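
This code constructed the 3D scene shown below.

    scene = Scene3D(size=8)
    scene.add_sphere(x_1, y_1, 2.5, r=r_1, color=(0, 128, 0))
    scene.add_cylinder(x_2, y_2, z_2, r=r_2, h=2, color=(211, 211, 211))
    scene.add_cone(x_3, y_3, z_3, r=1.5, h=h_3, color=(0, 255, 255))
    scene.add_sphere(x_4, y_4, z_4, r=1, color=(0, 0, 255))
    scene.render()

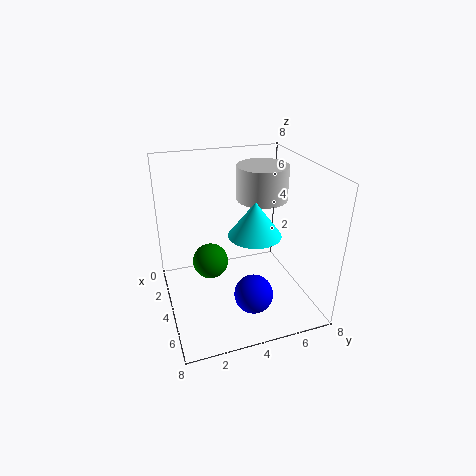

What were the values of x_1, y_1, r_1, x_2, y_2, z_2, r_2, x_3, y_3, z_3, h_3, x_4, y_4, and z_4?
x_1 = 3.5, y_1 = 2.5, r_1 = 1, x_2 = 2.5, y_2 = 6, z_2 = 5.5, r_2 = 1.5, x_3 = 4, y_3 = 5, z_3 = 4, h_3 = 2, x_4 = 6.5, y_4 = 4, z_4 = 2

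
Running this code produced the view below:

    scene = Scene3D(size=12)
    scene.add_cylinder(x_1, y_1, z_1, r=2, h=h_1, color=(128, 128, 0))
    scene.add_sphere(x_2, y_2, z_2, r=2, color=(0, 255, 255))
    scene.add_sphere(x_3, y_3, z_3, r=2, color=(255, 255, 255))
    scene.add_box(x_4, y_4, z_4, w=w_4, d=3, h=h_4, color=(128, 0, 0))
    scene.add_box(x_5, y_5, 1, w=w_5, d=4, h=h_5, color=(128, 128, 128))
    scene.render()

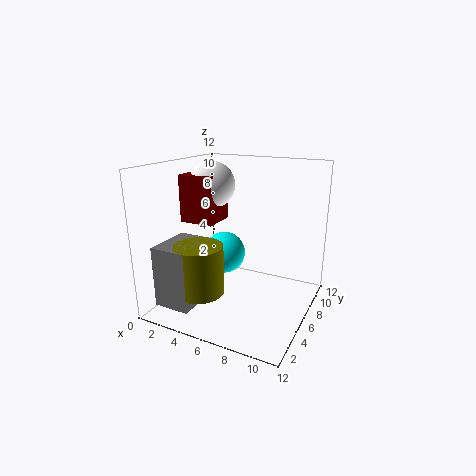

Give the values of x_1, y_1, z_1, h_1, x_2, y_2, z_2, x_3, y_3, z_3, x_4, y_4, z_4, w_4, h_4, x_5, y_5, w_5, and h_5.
x_1 = 4
y_1 = 3
z_1 = 2
h_1 = 4
x_2 = 3
y_2 = 9
z_2 = 3
x_3 = 3
y_3 = 7
z_3 = 10
x_4 = 1
y_4 = 5
z_4 = 7
w_4 = 3
h_4 = 4
x_5 = 1
y_5 = 1
w_5 = 3
h_5 = 5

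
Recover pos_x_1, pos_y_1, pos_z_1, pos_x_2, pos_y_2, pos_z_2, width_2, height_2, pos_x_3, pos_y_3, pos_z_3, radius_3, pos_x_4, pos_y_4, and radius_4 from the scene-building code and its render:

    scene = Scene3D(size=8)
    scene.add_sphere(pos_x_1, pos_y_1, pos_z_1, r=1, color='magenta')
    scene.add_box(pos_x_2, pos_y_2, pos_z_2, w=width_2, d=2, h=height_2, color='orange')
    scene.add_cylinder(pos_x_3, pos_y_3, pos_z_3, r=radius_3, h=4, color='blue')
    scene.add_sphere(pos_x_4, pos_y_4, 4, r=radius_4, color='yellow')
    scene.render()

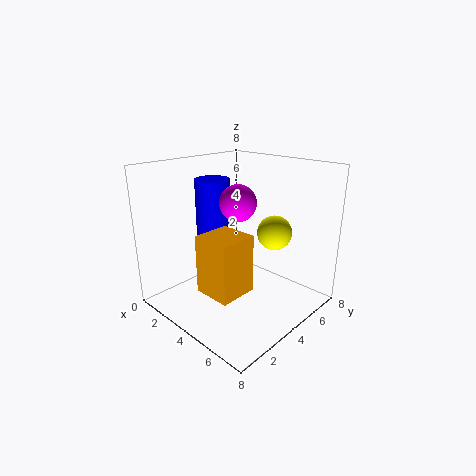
pos_x_1 = 4; pos_y_1 = 4; pos_z_1 = 6; pos_x_2 = 4; pos_y_2 = 1; pos_z_2 = 2; width_2 = 2; height_2 = 3; pos_x_3 = 2; pos_y_3 = 4; pos_z_3 = 3; radius_3 = 1; pos_x_4 = 5; pos_y_4 = 6; radius_4 = 1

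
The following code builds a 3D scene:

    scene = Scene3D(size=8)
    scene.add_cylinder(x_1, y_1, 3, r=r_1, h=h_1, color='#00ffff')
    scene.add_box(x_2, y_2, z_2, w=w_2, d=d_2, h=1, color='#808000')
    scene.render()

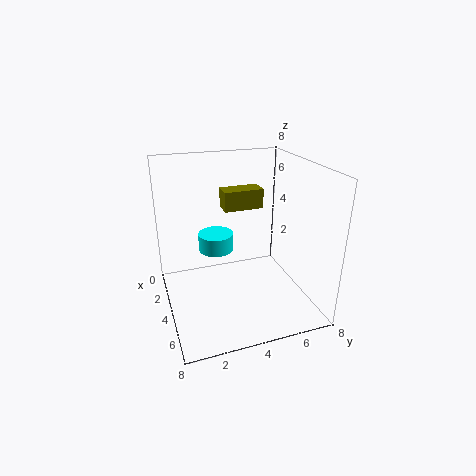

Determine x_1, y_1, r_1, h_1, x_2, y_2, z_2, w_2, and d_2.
x_1 = 3; y_1 = 3; r_1 = 1; h_1 = 1; x_2 = 4; y_2 = 3; z_2 = 6; w_2 = 1; d_2 = 2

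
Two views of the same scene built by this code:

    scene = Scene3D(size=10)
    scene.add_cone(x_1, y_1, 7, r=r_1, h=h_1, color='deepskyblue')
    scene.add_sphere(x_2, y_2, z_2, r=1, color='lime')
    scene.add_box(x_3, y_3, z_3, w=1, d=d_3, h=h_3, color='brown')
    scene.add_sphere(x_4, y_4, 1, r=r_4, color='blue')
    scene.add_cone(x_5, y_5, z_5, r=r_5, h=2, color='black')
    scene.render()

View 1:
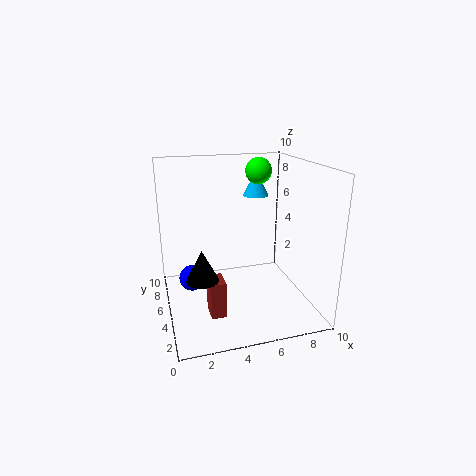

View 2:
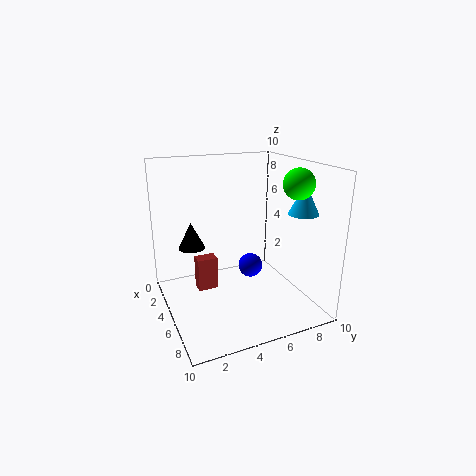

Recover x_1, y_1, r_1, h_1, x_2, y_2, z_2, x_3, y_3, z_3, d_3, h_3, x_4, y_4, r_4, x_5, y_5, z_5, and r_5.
x_1 = 7.5, y_1 = 8.5, r_1 = 1, h_1 = 2, x_2 = 7.5, y_2 = 8, z_2 = 9, x_3 = 2.5, y_3 = 2.5, z_3 = 0.5, d_3 = 1.5, h_3 = 2.5, x_4 = 2, y_4 = 7.5, r_4 = 1, x_5 = 2, y_5 = 2.5, z_5 = 3.5, r_5 = 1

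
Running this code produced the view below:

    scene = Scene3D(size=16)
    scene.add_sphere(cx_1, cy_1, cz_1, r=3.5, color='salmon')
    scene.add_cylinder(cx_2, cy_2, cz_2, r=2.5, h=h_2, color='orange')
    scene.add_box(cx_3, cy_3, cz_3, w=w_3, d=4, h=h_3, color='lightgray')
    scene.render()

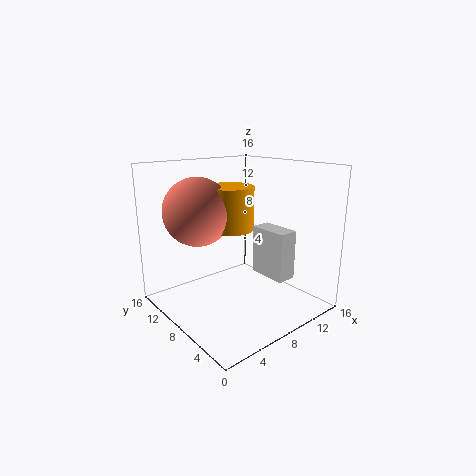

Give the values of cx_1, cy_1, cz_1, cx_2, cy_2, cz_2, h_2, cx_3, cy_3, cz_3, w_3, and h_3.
cx_1 = 3.5; cy_1 = 9; cz_1 = 11.5; cx_2 = 6.5; cy_2 = 7.5; cz_2 = 9.5; h_2 = 4.5; cx_3 = 8; cy_3 = 1.5; cz_3 = 5; w_3 = 2; h_3 = 5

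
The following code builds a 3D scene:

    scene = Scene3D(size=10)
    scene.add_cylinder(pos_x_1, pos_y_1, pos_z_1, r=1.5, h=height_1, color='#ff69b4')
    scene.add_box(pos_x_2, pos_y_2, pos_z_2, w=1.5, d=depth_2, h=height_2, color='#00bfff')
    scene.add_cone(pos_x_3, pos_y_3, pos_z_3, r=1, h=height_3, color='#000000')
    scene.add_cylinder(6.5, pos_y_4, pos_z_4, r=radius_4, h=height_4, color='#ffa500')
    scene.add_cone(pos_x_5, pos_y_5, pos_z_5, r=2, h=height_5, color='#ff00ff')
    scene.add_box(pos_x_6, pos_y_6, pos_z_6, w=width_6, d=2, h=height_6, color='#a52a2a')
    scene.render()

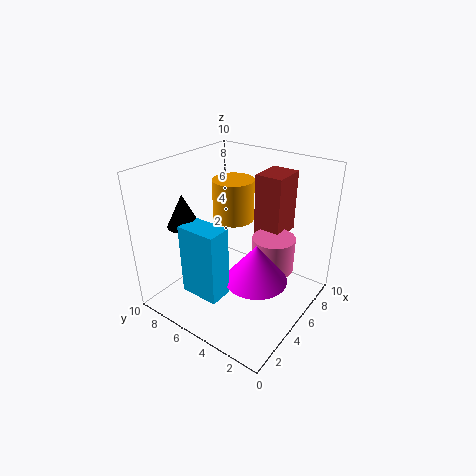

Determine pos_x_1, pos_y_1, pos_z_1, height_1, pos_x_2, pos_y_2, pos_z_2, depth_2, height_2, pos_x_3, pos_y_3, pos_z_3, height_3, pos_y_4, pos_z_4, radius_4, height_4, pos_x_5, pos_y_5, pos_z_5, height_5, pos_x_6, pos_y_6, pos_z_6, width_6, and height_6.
pos_x_1 = 6.5; pos_y_1 = 3; pos_z_1 = 2.5; height_1 = 2.5; pos_x_2 = 0.5; pos_y_2 = 3.5; pos_z_2 = 3; depth_2 = 2.5; height_2 = 4.5; pos_x_3 = 1.5; pos_y_3 = 6.5; pos_z_3 = 7; height_3 = 2; pos_y_4 = 6.5; pos_z_4 = 5.5; radius_4 = 1.5; height_4 = 3; pos_x_5 = 3.5; pos_y_5 = 2.5; pos_z_5 = 3.5; height_5 = 2.5; pos_x_6 = 7; pos_y_6 = 3; pos_z_6 = 4.5; width_6 = 2.5; height_6 = 4.5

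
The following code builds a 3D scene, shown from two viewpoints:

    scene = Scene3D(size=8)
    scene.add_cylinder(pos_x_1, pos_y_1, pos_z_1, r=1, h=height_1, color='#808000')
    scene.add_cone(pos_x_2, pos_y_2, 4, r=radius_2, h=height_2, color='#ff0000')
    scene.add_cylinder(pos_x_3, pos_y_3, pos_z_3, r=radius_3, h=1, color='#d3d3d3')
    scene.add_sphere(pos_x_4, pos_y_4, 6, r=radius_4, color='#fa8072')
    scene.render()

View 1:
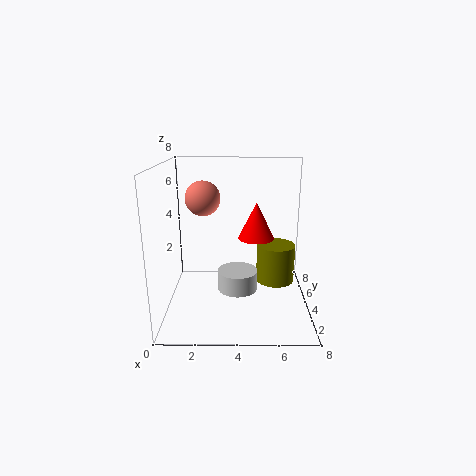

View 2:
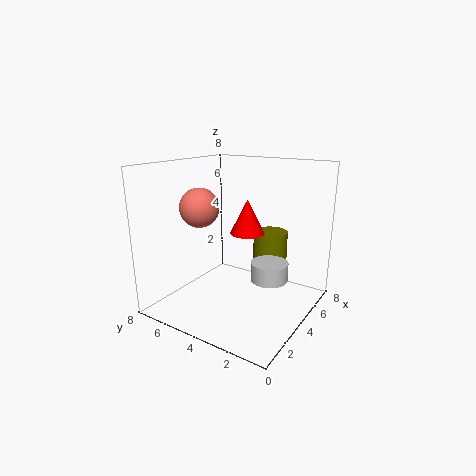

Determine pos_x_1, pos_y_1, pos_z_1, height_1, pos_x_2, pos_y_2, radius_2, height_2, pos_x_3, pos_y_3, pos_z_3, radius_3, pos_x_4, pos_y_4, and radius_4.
pos_x_1 = 6; pos_y_1 = 3; pos_z_1 = 2; height_1 = 2; pos_x_2 = 5; pos_y_2 = 4; radius_2 = 1; height_2 = 2; pos_x_3 = 4; pos_y_3 = 2; pos_z_3 = 2; radius_3 = 1; pos_x_4 = 2; pos_y_4 = 5; radius_4 = 1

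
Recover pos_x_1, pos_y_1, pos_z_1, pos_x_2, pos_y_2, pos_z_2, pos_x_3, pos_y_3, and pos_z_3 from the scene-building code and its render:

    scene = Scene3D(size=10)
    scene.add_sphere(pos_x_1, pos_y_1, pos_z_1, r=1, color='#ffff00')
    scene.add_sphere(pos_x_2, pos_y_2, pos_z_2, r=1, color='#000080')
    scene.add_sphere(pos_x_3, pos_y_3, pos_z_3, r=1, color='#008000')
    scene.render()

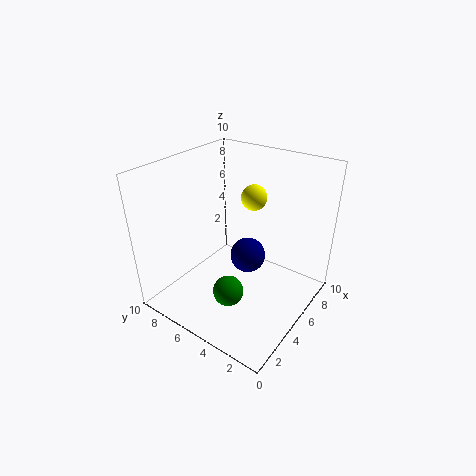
pos_x_1 = 8.5, pos_y_1 = 6, pos_z_1 = 6.5, pos_x_2 = 2.5, pos_y_2 = 2.5, pos_z_2 = 6, pos_x_3 = 2.5, pos_y_3 = 4, pos_z_3 = 2.5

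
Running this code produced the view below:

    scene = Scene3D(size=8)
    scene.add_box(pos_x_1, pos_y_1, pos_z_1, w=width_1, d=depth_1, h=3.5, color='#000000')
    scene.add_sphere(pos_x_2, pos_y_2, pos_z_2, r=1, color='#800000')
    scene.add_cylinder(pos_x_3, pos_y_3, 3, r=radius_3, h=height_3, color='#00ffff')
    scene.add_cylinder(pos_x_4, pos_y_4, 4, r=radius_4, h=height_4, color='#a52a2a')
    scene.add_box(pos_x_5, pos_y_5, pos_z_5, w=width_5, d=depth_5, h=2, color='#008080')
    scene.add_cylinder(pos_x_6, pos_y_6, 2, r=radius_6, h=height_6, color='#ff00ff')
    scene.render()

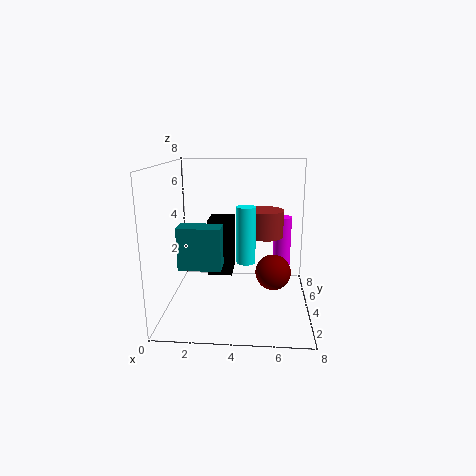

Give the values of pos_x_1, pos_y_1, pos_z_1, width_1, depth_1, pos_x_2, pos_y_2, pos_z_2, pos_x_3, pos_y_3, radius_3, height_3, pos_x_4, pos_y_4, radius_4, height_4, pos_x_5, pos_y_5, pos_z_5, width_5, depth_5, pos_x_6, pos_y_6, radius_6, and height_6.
pos_x_1 = 2; pos_y_1 = 5.5; pos_z_1 = 1; width_1 = 1.5; depth_1 = 2; pos_x_2 = 6; pos_y_2 = 4; pos_z_2 = 2; pos_x_3 = 4.5; pos_y_3 = 3; radius_3 = 0.5; height_3 = 3; pos_x_4 = 5.5; pos_y_4 = 4.5; radius_4 = 1; height_4 = 1.5; pos_x_5 = 1.5; pos_y_5 = 0.5; pos_z_5 = 3.5; width_5 = 2; depth_5 = 1; pos_x_6 = 6.5; pos_y_6 = 5; radius_6 = 0.5; height_6 = 3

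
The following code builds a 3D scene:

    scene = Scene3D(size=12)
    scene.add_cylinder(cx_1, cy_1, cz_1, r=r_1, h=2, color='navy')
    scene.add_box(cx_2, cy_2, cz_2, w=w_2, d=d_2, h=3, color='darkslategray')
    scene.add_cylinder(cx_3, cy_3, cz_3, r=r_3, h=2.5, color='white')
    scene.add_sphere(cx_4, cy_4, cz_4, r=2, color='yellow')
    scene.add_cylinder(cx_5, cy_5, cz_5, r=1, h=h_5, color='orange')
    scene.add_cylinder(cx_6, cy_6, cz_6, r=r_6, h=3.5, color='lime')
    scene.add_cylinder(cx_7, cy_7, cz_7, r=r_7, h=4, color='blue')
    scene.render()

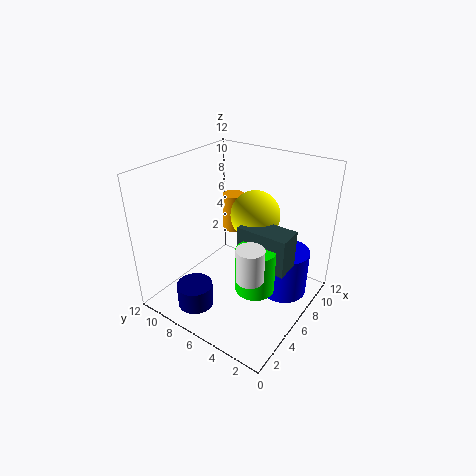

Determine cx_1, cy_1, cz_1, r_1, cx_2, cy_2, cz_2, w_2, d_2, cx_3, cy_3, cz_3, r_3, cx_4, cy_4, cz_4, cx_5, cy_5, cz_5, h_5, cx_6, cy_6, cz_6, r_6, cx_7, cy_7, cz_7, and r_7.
cx_1 = 2.5
cy_1 = 8
cz_1 = 0.5
r_1 = 1.5
cx_2 = 4.5
cy_2 = 1
cz_2 = 5
w_2 = 2
d_2 = 4
cx_3 = 2.5
cy_3 = 2.5
cz_3 = 5.5
r_3 = 1
cx_4 = 7
cy_4 = 5
cz_4 = 8
cx_5 = 9.5
cy_5 = 9
cz_5 = 4.5
h_5 = 3.5
cx_6 = 4
cy_6 = 3
cz_6 = 3.5
r_6 = 1.5
cx_7 = 8
cy_7 = 2.5
cz_7 = 1
r_7 = 2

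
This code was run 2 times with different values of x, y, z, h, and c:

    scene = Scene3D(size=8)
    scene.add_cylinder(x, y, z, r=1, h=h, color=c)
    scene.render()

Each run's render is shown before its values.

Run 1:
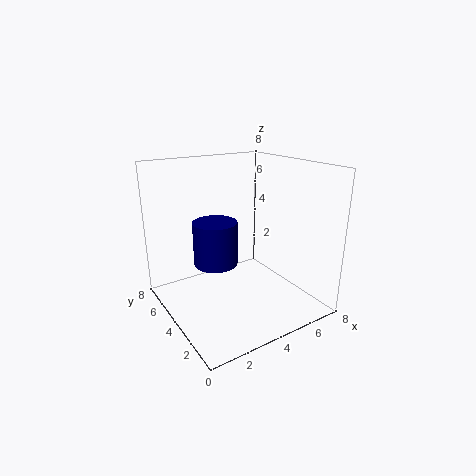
x = 1.5, y = 2, z = 4, h = 2, c = 'navy'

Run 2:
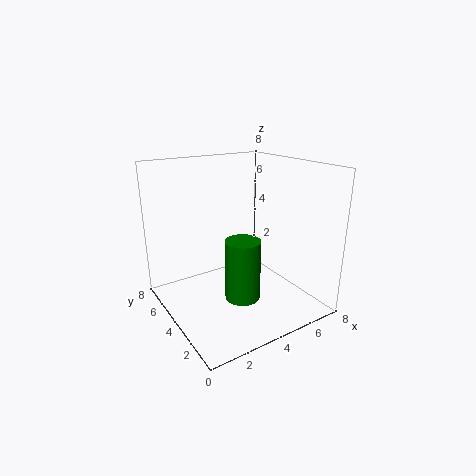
x = 4, y = 3.5, z = 0.5, h = 3.5, c = 'green'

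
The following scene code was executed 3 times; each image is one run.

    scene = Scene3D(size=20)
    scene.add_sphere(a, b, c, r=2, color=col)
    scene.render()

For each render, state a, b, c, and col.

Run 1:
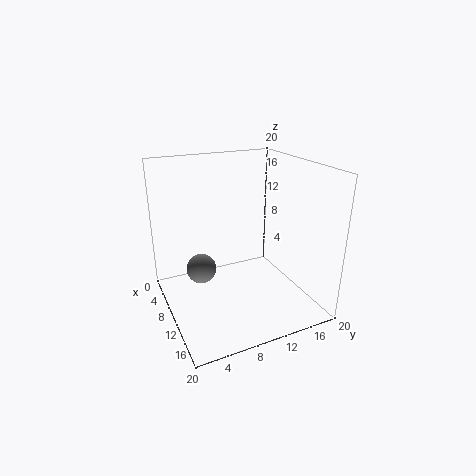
a = 10, b = 4.5, c = 6.5, col = 'gray'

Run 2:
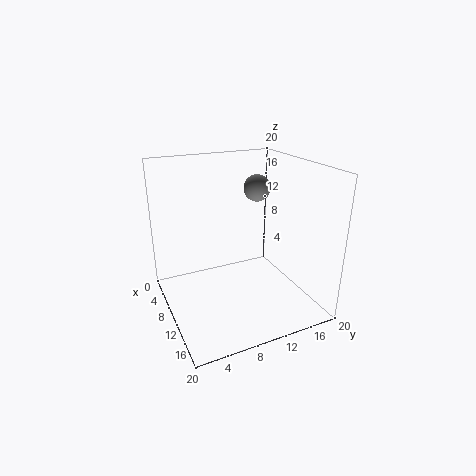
a = 6, b = 15, c = 15.5, col = 'gray'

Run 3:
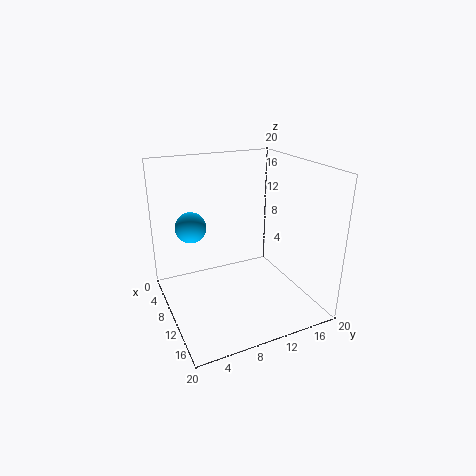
a = 9.5, b = 3.5, c = 12.5, col = 'deepskyblue'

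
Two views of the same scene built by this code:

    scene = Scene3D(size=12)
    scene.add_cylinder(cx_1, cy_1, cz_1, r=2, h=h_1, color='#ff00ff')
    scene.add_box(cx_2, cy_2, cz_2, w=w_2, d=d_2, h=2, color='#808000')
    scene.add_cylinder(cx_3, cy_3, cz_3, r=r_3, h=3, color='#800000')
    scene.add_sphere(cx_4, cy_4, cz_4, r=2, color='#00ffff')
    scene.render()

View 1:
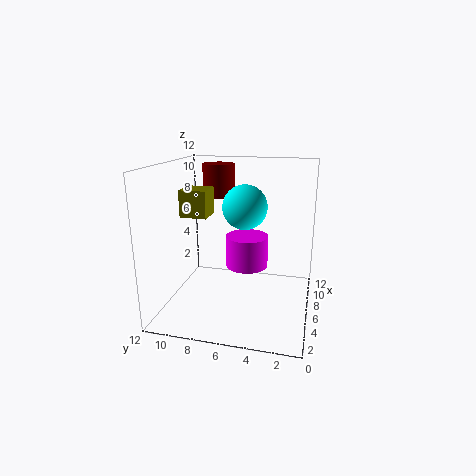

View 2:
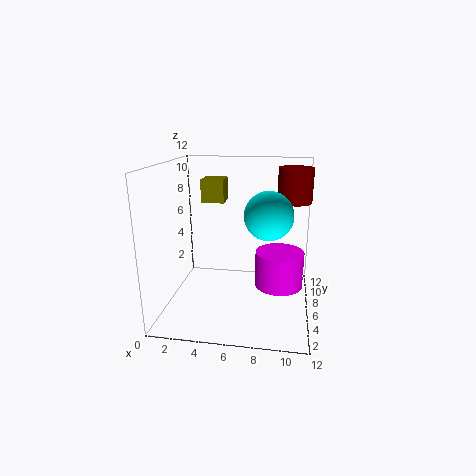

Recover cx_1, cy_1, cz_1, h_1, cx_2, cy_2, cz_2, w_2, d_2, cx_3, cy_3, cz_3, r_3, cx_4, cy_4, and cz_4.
cx_1 = 9.5
cy_1 = 6
cz_1 = 2
h_1 = 3
cx_2 = 2.5
cy_2 = 7.5
cz_2 = 8.5
w_2 = 2
d_2 = 2
cx_3 = 10.5
cy_3 = 9
cz_3 = 8.5
r_3 = 1.5
cx_4 = 8.5
cy_4 = 6
cz_4 = 8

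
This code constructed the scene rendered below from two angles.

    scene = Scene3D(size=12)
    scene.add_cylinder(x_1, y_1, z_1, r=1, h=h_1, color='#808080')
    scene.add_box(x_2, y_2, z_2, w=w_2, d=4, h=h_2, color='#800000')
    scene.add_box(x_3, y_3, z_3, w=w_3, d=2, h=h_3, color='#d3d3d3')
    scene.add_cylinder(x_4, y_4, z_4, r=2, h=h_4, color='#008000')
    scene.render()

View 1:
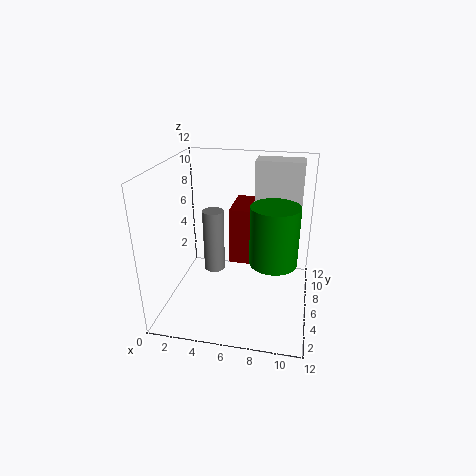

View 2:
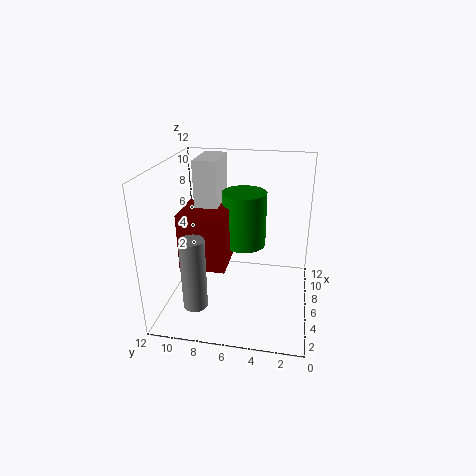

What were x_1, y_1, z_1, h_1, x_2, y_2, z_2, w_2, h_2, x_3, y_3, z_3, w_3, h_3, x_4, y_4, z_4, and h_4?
x_1 = 3, y_1 = 9, z_1 = 1, h_1 = 6, x_2 = 5, y_2 = 7, z_2 = 3, w_2 = 4, h_2 = 5, x_3 = 7, y_3 = 8, z_3 = 7, w_3 = 4, h_3 = 5, x_4 = 9, y_4 = 6, z_4 = 4, h_4 = 5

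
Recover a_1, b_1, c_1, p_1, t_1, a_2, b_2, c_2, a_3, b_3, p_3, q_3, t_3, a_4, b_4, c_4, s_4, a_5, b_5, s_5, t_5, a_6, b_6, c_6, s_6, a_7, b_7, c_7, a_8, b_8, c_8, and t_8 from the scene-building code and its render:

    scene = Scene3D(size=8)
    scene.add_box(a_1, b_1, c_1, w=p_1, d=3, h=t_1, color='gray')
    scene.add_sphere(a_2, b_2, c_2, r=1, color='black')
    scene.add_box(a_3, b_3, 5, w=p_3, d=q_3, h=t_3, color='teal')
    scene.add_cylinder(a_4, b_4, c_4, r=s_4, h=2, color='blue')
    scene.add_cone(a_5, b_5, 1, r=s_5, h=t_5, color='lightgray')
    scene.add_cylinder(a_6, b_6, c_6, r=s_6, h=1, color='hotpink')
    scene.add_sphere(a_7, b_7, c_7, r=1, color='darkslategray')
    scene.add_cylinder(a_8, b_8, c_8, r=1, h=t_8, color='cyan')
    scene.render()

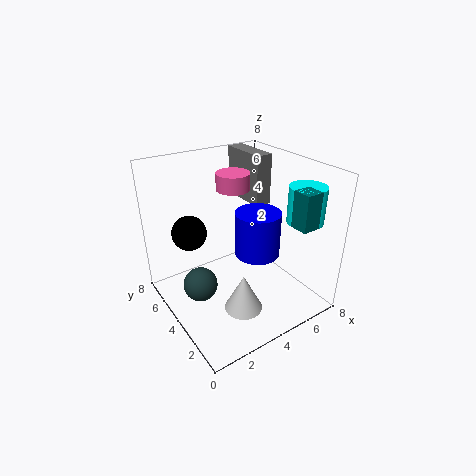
a_1 = 6; b_1 = 5; c_1 = 5; p_1 = 1; t_1 = 3; a_2 = 2; b_2 = 6; c_2 = 4; a_3 = 6; b_3 = 1; p_3 = 1; q_3 = 1; t_3 = 2; a_4 = 3; b_4 = 1; c_4 = 5; s_4 = 1; a_5 = 3; b_5 = 2; s_5 = 1; t_5 = 2; a_6 = 5; b_6 = 6; c_6 = 6; s_6 = 1; a_7 = 2; b_7 = 5; c_7 = 1; a_8 = 7; b_8 = 2; c_8 = 5; t_8 = 2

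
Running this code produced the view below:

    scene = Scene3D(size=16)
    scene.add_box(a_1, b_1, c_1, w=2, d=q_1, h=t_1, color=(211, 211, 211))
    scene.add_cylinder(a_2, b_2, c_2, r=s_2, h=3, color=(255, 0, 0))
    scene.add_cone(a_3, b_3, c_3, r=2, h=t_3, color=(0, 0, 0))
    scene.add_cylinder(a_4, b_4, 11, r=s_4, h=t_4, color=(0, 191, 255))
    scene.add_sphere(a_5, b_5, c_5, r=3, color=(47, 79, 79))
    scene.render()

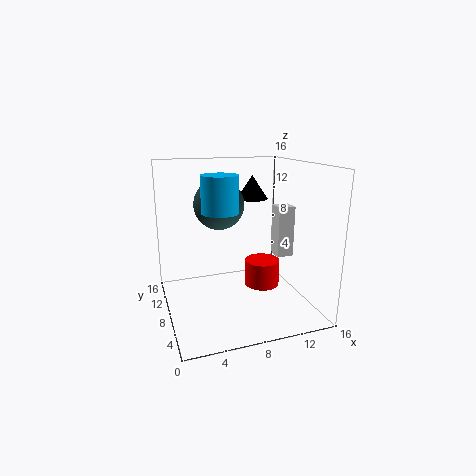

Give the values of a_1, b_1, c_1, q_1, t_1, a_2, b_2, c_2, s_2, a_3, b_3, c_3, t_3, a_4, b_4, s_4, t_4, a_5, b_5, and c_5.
a_1 = 13; b_1 = 8; c_1 = 5; q_1 = 2; t_1 = 6; a_2 = 11; b_2 = 8; c_2 = 2; s_2 = 2; a_3 = 12; b_3 = 14; c_3 = 11; t_3 = 3; a_4 = 6; b_4 = 8; s_4 = 2; t_4 = 4; a_5 = 7; b_5 = 12; c_5 = 11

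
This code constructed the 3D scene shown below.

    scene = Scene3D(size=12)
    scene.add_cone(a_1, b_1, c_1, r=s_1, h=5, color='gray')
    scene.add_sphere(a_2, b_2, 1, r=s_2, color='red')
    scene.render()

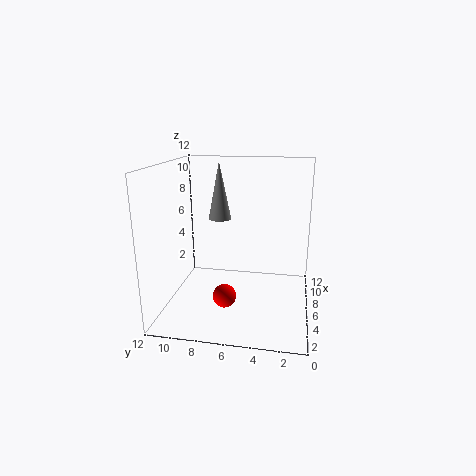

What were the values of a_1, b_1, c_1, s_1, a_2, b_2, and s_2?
a_1 = 8
b_1 = 8
c_1 = 7
s_1 = 1
a_2 = 5
b_2 = 7
s_2 = 1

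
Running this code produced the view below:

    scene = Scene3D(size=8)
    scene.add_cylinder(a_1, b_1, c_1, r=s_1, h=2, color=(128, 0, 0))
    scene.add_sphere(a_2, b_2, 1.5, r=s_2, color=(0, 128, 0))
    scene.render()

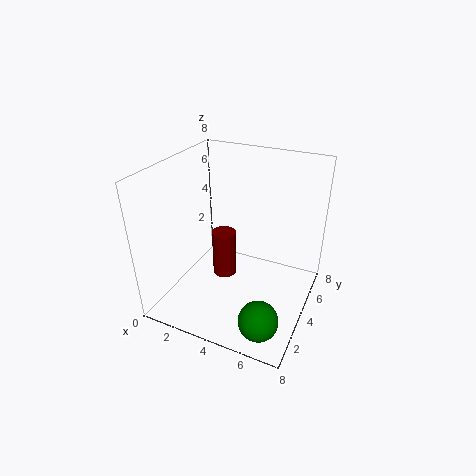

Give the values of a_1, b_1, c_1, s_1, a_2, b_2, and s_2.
a_1 = 5
b_1 = 0.5
c_1 = 4.5
s_1 = 0.5
a_2 = 6.5
b_2 = 1
s_2 = 1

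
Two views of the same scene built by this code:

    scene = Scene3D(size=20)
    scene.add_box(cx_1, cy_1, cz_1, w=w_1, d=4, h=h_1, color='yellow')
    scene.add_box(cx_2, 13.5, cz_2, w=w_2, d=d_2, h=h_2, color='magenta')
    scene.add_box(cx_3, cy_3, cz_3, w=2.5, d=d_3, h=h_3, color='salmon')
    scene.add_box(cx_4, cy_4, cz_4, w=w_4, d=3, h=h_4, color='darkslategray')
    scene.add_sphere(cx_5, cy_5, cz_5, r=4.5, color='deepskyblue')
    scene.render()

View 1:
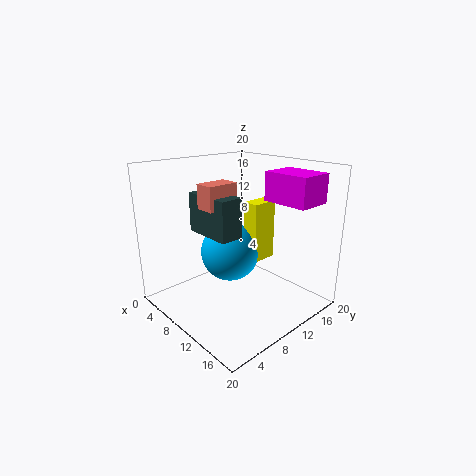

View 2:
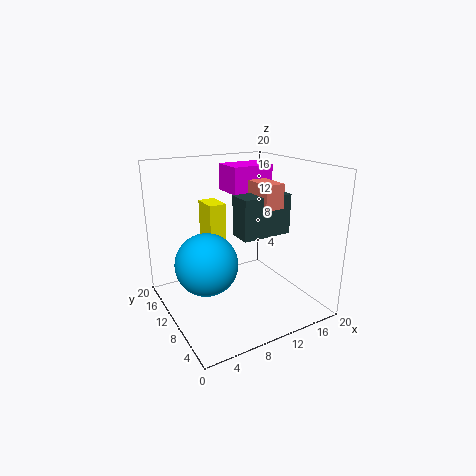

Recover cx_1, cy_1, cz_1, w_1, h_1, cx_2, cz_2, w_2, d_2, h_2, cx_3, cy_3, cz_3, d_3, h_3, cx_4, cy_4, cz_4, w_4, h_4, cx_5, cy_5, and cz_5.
cx_1 = 7.5
cy_1 = 13.5
cz_1 = 5
w_1 = 2.5
h_1 = 9
cx_2 = 11.5
cz_2 = 15
w_2 = 6.5
d_2 = 5
h_2 = 4
cx_3 = 10
cy_3 = 3.5
cz_3 = 15.5
d_3 = 4
h_3 = 3
cx_4 = 7.5
cy_4 = 4
cz_4 = 12
w_4 = 6.5
h_4 = 5
cx_5 = 6
cy_5 = 12
cz_5 = 6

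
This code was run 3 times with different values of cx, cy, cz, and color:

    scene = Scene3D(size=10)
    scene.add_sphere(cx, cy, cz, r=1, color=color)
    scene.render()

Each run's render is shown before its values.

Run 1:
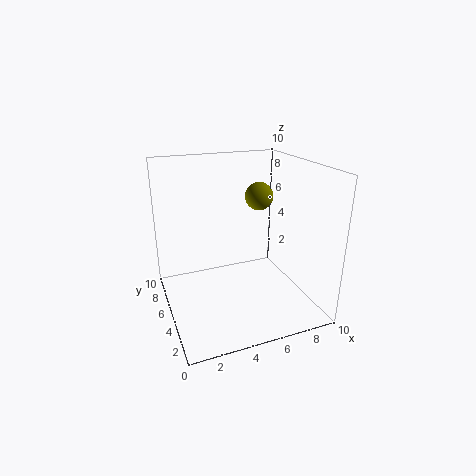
cx = 7, cy = 6, cz = 7.5, color = 'olive'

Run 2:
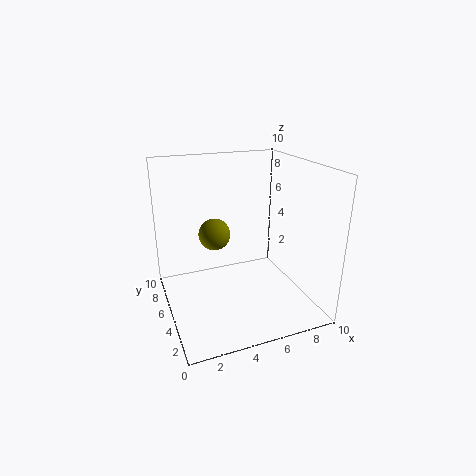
cx = 3, cy = 4, cz = 6, color = 'olive'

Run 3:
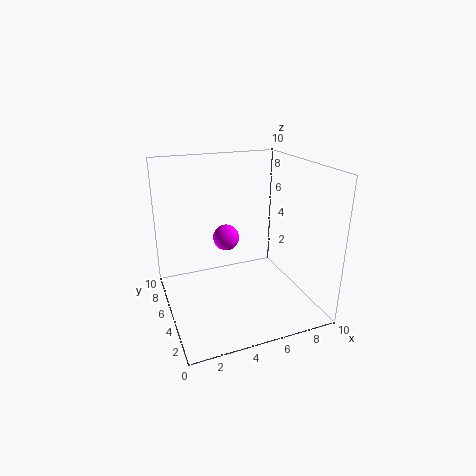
cx = 5, cy = 7.5, cz = 4, color = 'magenta'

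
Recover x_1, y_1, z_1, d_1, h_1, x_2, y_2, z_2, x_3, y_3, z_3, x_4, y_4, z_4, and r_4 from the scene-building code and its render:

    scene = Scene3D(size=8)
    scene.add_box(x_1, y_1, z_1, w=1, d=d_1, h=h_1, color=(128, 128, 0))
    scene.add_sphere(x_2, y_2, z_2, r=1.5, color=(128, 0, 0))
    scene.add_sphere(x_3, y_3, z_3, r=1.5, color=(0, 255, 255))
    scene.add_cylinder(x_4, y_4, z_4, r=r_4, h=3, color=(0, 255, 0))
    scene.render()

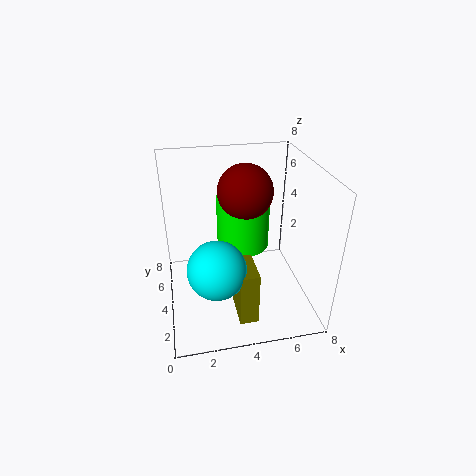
x_1 = 3.5; y_1 = 1; z_1 = 0.5; d_1 = 2; h_1 = 3; x_2 = 4.5; y_2 = 4.5; z_2 = 6.5; x_3 = 2.5; y_3 = 2; z_3 = 3.5; x_4 = 4.5; y_4 = 5; z_4 = 3; r_4 = 1.5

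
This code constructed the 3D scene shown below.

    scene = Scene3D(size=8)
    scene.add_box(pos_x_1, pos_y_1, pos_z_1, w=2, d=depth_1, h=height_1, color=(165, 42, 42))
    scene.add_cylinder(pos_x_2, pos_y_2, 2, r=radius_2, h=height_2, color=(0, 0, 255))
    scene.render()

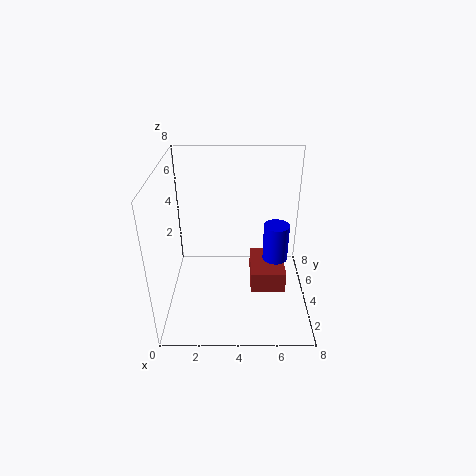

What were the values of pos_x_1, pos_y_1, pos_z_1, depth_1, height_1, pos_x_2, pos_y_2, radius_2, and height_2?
pos_x_1 = 4.75
pos_y_1 = 3.25
pos_z_1 = 0.75
depth_1 = 2.75
height_1 = 1.25
pos_x_2 = 6.25
pos_y_2 = 5
radius_2 = 0.75
height_2 = 2.25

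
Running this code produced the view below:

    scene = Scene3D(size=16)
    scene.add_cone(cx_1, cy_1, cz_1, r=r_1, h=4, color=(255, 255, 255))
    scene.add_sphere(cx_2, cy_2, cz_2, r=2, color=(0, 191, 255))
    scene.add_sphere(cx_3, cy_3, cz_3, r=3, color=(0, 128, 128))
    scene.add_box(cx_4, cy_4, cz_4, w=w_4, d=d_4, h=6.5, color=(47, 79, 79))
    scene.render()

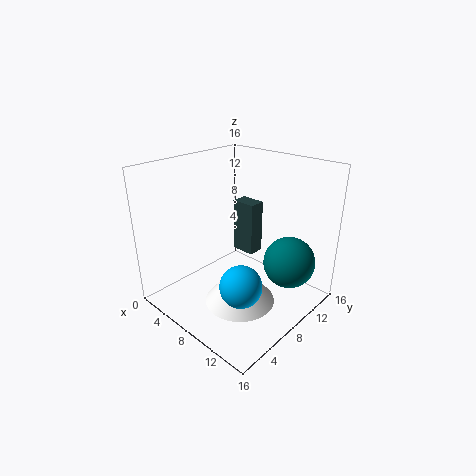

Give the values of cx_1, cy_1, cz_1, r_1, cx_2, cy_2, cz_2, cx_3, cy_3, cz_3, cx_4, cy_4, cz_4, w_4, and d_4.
cx_1 = 11.5; cy_1 = 4.5; cz_1 = 3.5; r_1 = 3.5; cx_2 = 13; cy_2 = 3; cz_2 = 6.5; cx_3 = 12; cy_3 = 12.5; cz_3 = 4.5; cx_4 = 4; cy_4 = 11.5; cz_4 = 4; w_4 = 3; d_4 = 2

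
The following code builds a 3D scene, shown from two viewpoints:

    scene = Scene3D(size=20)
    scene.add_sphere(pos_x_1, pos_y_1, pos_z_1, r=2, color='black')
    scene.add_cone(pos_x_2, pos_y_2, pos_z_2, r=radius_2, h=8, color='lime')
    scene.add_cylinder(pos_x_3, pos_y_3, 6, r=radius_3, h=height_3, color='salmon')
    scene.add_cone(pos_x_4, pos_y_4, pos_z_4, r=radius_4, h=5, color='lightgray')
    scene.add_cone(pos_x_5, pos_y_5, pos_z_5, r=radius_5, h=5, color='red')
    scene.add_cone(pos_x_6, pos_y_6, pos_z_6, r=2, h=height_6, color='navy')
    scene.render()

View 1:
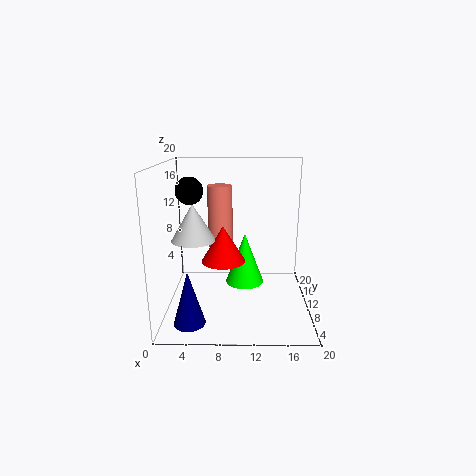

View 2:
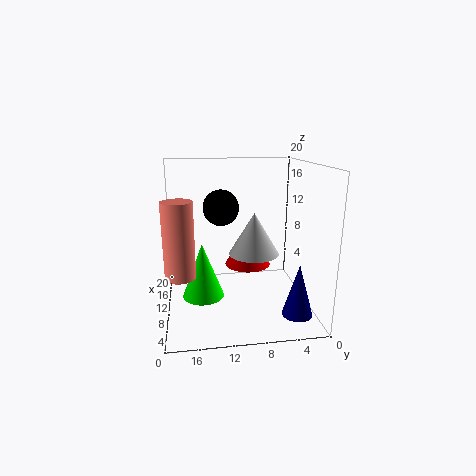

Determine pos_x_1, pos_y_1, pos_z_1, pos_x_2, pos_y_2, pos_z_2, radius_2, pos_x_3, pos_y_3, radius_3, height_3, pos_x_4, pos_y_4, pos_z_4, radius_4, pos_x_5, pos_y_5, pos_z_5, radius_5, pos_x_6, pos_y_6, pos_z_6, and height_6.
pos_x_1 = 3; pos_y_1 = 13; pos_z_1 = 16; pos_x_2 = 11; pos_y_2 = 15; pos_z_2 = 1; radius_2 = 3; pos_x_3 = 7; pos_y_3 = 18; radius_3 = 2; height_3 = 10; pos_x_4 = 4; pos_y_4 = 9; pos_z_4 = 10; radius_4 = 3; pos_x_5 = 8; pos_y_5 = 9; pos_z_5 = 7; radius_5 = 3; pos_x_6 = 4; pos_y_6 = 3; pos_z_6 = 1; height_6 = 7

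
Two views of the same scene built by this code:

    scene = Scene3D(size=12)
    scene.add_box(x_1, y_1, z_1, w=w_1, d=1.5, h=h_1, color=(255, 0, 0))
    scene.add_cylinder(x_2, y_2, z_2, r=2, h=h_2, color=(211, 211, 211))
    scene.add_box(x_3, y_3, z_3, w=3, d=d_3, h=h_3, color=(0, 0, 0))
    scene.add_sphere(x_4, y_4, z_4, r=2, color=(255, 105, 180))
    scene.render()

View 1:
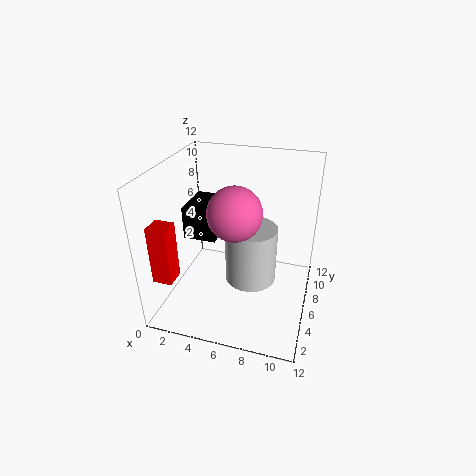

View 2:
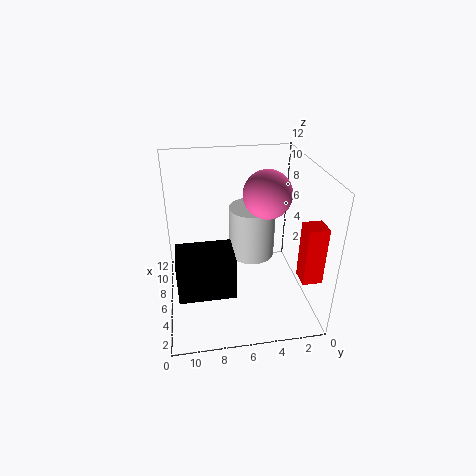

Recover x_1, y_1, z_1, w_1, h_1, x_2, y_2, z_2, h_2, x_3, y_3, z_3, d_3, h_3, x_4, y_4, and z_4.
x_1 = 1
y_1 = 0.5
z_1 = 4.5
w_1 = 1.5
h_1 = 4.5
x_2 = 7.5
y_2 = 4.5
z_2 = 3.5
h_2 = 4.5
x_3 = 0.5
y_3 = 7
z_3 = 4.5
d_3 = 4
h_3 = 3
x_4 = 6.5
y_4 = 3.5
z_4 = 9.5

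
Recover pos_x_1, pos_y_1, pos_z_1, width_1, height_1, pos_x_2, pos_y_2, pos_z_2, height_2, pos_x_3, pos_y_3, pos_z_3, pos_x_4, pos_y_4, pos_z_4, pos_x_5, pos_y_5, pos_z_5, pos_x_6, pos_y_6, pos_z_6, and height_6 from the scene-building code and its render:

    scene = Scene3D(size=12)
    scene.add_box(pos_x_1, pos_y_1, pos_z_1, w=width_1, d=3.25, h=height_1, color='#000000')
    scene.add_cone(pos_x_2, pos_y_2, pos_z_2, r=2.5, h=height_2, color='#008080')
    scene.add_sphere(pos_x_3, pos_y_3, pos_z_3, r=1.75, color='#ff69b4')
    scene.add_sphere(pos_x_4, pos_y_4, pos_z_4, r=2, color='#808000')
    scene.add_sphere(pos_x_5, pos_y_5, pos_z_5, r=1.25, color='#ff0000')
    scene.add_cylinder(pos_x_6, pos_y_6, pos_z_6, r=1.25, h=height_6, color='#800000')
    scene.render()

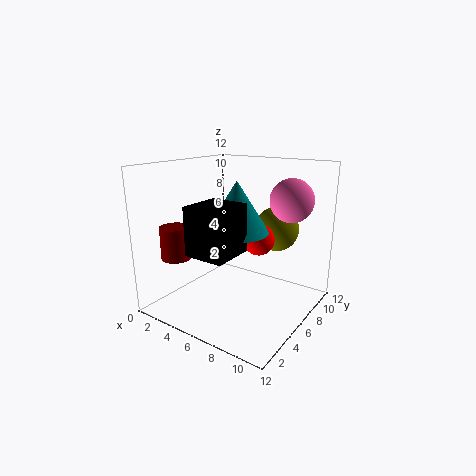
pos_x_1 = 5.5; pos_y_1 = 0.25; pos_z_1 = 6.25; width_1 = 3; height_1 = 3.5; pos_x_2 = 6.75; pos_y_2 = 4.75; pos_z_2 = 7; height_2 = 4; pos_x_3 = 9.75; pos_y_3 = 8; pos_z_3 = 9.25; pos_x_4 = 7.5; pos_y_4 = 10; pos_z_4 = 6; pos_x_5 = 8; pos_y_5 = 6; pos_z_5 = 6.25; pos_x_6 = 1.75; pos_y_6 = 3; pos_z_6 = 4.25; height_6 = 2.75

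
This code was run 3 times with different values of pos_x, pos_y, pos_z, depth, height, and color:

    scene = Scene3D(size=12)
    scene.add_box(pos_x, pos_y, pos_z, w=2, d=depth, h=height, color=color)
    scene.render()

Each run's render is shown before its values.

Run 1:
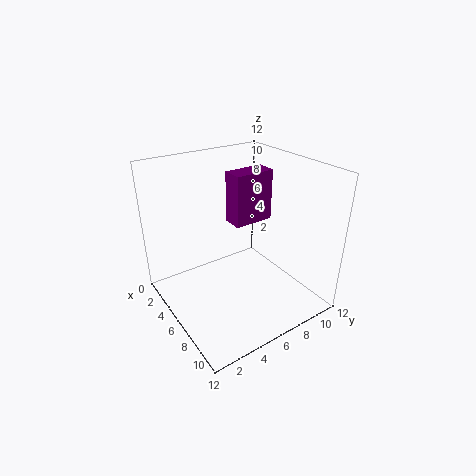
pos_x = 1
pos_y = 8
pos_z = 5
depth = 4
height = 5
color = 'purple'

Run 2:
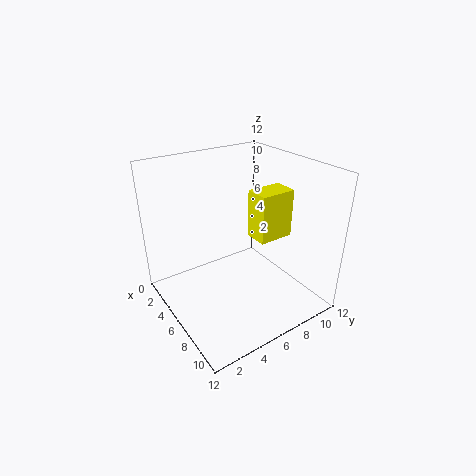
pos_x = 6
pos_y = 7
pos_z = 6
depth = 3
height = 4
color = 'yellow'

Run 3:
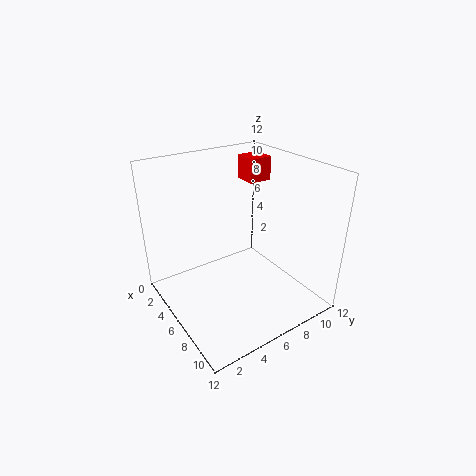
pos_x = 3
pos_y = 8
pos_z = 10
depth = 2
height = 2
color = 'red'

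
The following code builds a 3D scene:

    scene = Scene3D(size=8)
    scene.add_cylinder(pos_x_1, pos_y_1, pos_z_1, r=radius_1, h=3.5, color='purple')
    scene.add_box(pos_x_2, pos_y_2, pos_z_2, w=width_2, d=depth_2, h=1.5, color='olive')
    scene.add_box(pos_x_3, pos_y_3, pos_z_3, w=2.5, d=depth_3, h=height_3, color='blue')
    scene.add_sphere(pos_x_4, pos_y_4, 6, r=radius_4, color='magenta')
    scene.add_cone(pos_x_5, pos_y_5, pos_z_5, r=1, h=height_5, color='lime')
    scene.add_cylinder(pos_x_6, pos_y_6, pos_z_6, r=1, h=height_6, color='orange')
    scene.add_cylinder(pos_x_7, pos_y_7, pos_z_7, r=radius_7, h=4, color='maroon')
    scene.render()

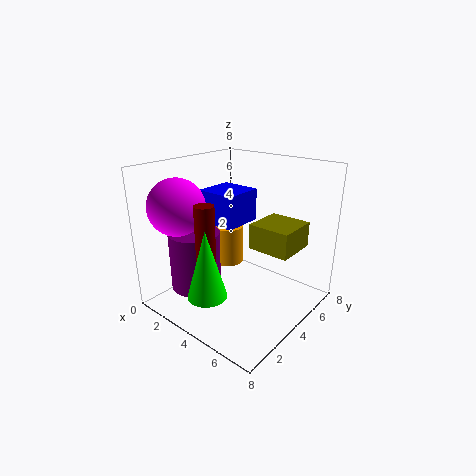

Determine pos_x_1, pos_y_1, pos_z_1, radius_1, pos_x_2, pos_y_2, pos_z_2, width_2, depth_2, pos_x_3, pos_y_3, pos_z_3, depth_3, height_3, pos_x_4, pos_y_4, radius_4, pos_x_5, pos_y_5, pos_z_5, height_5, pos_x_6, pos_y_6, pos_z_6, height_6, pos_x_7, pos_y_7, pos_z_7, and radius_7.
pos_x_1 = 1.5
pos_y_1 = 3
pos_z_1 = 0.5
radius_1 = 1.5
pos_x_2 = 4
pos_y_2 = 5
pos_z_2 = 3
width_2 = 2.5
depth_2 = 2.5
pos_x_3 = 0.5
pos_y_3 = 4.5
pos_z_3 = 4
depth_3 = 2.5
height_3 = 2
pos_x_4 = 2
pos_y_4 = 1.5
radius_4 = 1.5
pos_x_5 = 4.5
pos_y_5 = 1
pos_z_5 = 2
height_5 = 3.5
pos_x_6 = 1.5
pos_y_6 = 6
pos_z_6 = 1
height_6 = 2.5
pos_x_7 = 4
pos_y_7 = 1.5
pos_z_7 = 2.5
radius_7 = 0.5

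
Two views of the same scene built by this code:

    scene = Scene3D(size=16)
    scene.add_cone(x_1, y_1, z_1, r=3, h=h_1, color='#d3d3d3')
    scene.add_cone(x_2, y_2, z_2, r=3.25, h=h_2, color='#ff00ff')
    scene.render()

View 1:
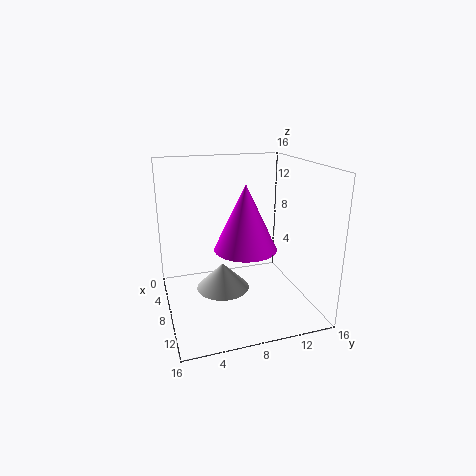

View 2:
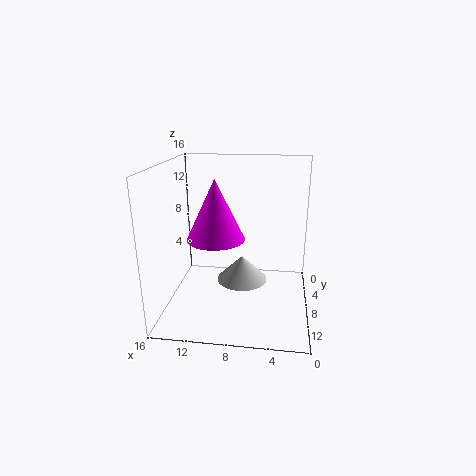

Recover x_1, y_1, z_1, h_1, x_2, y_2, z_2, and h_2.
x_1 = 7.75; y_1 = 6.25; z_1 = 2; h_1 = 3; x_2 = 10.5; y_2 = 8; z_2 = 7.75; h_2 = 6.75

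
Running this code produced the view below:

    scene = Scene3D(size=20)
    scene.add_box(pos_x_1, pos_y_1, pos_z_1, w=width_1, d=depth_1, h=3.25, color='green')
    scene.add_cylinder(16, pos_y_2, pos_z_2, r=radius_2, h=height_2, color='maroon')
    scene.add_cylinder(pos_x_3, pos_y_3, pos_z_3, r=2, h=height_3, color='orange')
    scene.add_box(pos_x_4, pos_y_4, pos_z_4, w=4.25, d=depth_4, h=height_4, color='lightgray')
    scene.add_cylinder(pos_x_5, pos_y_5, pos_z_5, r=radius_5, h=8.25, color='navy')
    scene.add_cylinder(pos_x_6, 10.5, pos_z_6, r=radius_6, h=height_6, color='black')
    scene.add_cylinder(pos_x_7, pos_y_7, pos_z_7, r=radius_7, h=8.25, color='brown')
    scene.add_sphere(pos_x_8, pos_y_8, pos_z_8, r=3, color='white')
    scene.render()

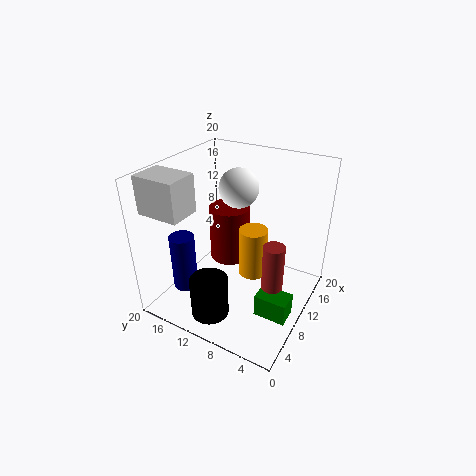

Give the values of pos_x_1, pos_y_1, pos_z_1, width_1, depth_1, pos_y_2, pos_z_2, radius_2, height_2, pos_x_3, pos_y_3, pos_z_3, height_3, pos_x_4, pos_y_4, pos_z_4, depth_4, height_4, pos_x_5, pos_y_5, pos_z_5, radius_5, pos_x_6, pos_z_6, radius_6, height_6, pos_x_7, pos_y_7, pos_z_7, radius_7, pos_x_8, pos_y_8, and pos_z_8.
pos_x_1 = 7, pos_y_1 = 1.25, pos_z_1 = 0.25, width_1 = 3, depth_1 = 4.5, pos_y_2 = 15, pos_z_2 = 2, radius_2 = 3.25, height_2 = 9, pos_x_3 = 10.75, pos_y_3 = 8, pos_z_3 = 4.5, height_3 = 7, pos_x_4 = 1.75, pos_y_4 = 13.75, pos_z_4 = 15, depth_4 = 5.75, height_4 = 5, pos_x_5 = 5.75, pos_y_5 = 16.5, pos_z_5 = 2.25, radius_5 = 1.75, pos_x_6 = 3.25, pos_z_6 = 1.75, radius_6 = 2.5, height_6 = 5.5, pos_x_7 = 10, pos_y_7 = 4.5, pos_z_7 = 2, radius_7 = 1.5, pos_x_8 = 15.5, pos_y_8 = 13, pos_z_8 = 14.75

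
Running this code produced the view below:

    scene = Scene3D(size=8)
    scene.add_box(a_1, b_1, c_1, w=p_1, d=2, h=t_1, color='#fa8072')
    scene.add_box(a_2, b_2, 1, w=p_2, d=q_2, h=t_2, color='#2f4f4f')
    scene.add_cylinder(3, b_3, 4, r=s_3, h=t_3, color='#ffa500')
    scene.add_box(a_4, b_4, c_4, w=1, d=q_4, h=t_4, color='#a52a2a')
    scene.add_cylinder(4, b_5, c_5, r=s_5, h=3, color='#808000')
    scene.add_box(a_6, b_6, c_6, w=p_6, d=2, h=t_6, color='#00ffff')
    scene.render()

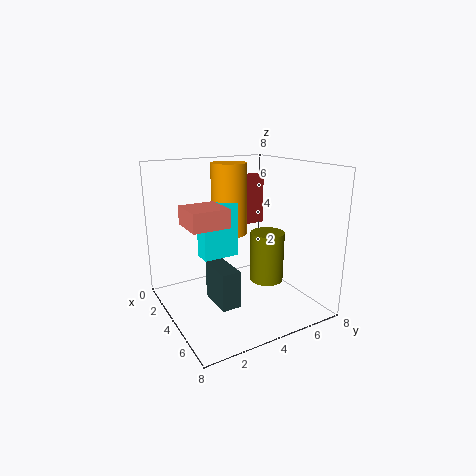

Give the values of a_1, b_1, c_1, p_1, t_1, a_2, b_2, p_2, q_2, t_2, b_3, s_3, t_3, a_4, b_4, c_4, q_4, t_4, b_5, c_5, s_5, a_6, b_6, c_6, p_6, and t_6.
a_1 = 3, b_1 = 1, c_1 = 5, p_1 = 2, t_1 = 1, a_2 = 4, b_2 = 2, p_2 = 2, q_2 = 1, t_2 = 2, b_3 = 4, s_3 = 1, t_3 = 4, a_4 = 1, b_4 = 5, c_4 = 4, q_4 = 2, t_4 = 3, b_5 = 6, c_5 = 1, s_5 = 1, a_6 = 3, b_6 = 2, c_6 = 3, p_6 = 1, t_6 = 3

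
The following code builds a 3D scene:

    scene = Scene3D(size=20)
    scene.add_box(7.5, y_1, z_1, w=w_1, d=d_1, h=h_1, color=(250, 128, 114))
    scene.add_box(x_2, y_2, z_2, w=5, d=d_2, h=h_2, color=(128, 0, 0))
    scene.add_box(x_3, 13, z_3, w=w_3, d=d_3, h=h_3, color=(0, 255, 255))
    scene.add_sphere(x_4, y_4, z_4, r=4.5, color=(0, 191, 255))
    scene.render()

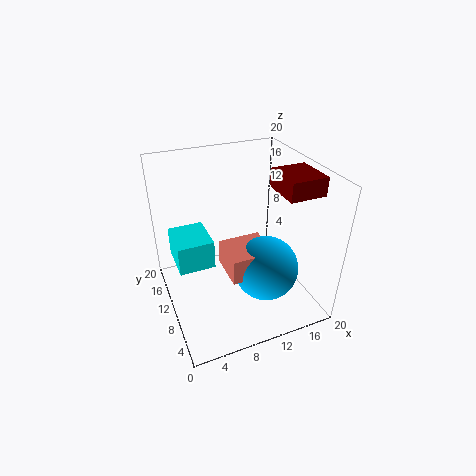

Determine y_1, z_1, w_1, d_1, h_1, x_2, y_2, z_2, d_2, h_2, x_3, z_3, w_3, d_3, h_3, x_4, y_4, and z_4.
y_1 = 5.5, z_1 = 6, w_1 = 6, d_1 = 5.5, h_1 = 3.5, x_2 = 14.5, y_2 = 4.5, z_2 = 17, d_2 = 5.5, h_2 = 2.5, x_3 = 2, z_3 = 3.5, w_3 = 5.5, d_3 = 6.5, h_3 = 4.5, x_4 = 13, y_4 = 7, z_4 = 6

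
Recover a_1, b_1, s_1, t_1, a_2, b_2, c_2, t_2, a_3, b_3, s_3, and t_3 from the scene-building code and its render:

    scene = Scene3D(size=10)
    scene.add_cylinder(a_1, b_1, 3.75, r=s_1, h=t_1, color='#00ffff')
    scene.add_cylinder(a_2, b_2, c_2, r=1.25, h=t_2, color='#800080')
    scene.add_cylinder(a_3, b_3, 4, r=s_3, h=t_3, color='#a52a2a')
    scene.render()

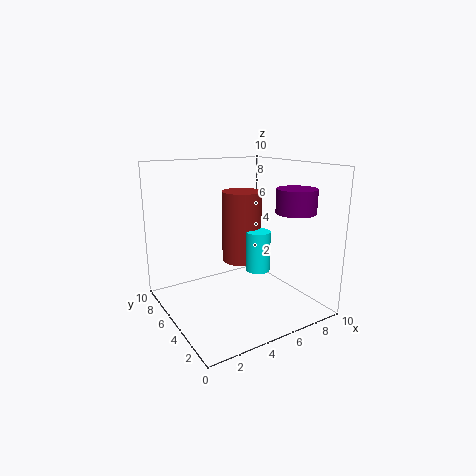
a_1 = 4.75, b_1 = 2.25, s_1 = 0.75, t_1 = 2.5, a_2 = 7, b_2 = 1.5, c_2 = 7.25, t_2 = 1.5, a_3 = 4.5, b_3 = 3.75, s_3 = 1.25, t_3 = 4.5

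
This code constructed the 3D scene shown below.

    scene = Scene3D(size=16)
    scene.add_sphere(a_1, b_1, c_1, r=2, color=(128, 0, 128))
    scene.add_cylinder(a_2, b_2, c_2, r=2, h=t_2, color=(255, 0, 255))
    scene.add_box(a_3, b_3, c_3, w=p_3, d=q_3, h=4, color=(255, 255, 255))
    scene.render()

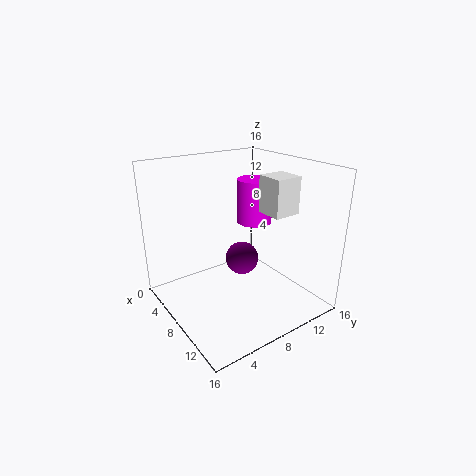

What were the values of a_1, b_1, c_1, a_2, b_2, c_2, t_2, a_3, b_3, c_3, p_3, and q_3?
a_1 = 6
b_1 = 10
c_1 = 4
a_2 = 7
b_2 = 11
c_2 = 9
t_2 = 5
a_3 = 9
b_3 = 10
c_3 = 11
p_3 = 3
q_3 = 3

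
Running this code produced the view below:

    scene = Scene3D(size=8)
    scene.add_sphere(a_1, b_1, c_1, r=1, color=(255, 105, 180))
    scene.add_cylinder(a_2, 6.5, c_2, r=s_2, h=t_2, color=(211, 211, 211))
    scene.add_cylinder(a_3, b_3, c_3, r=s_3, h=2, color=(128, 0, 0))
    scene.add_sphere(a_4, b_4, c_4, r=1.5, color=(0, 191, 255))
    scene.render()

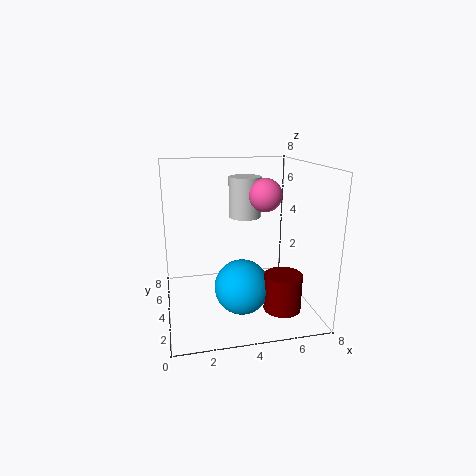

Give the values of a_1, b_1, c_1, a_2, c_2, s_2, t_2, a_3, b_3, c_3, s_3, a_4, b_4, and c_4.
a_1 = 6, b_1 = 5.5, c_1 = 6, a_2 = 5, c_2 = 4.5, s_2 = 1, t_2 = 2.5, a_3 = 6, b_3 = 2, c_3 = 0.5, s_3 = 1, a_4 = 4, b_4 = 3, c_4 = 1.5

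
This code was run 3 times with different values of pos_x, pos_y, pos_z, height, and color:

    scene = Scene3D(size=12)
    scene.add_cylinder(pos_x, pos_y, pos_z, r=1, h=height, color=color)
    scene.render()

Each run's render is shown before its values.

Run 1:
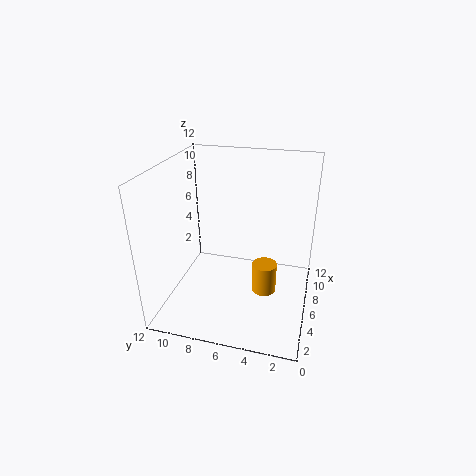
pos_x = 5, pos_y = 3.5, pos_z = 2, height = 2.5, color = 'orange'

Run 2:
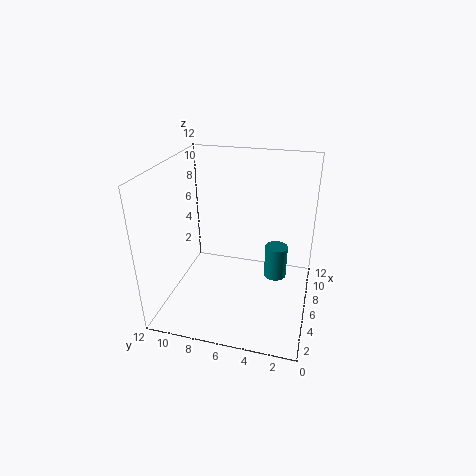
pos_x = 8, pos_y = 3, pos_z = 1.5, height = 3, color = 'teal'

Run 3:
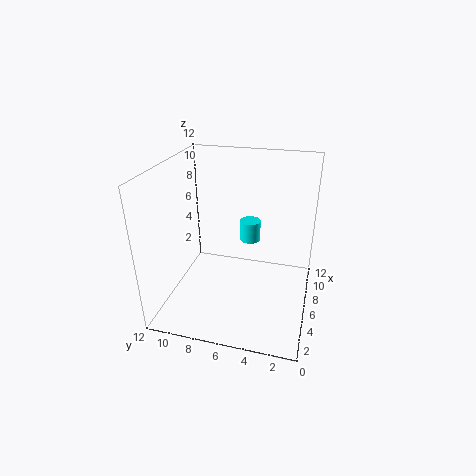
pos_x = 10.5, pos_y = 6, pos_z = 3.5, height = 2, color = 'cyan'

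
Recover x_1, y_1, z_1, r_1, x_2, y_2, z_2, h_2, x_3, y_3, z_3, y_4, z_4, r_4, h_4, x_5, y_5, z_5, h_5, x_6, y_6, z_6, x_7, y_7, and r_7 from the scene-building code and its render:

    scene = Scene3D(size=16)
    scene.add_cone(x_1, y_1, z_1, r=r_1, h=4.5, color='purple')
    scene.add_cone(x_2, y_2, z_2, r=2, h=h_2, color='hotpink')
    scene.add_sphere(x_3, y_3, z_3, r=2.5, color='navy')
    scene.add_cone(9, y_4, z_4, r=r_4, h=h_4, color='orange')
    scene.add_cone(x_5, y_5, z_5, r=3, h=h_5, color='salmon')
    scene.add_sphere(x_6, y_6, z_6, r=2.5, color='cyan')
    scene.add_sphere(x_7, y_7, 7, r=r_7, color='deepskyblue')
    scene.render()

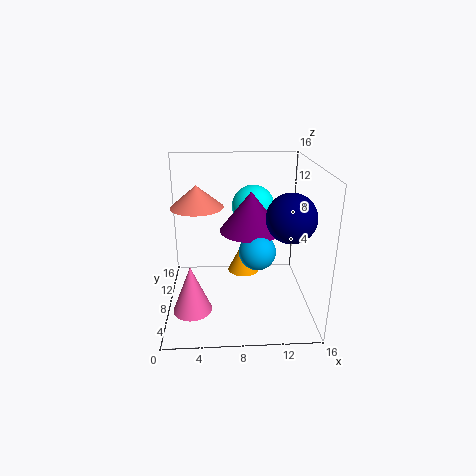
x_1 = 9.5; y_1 = 9; z_1 = 8.5; r_1 = 3.5; x_2 = 3; y_2 = 3.5; z_2 = 2; h_2 = 5; x_3 = 13; y_3 = 4.5; z_3 = 11.5; y_4 = 12.5; z_4 = 1.5; r_4 = 2; h_4 = 4; x_5 = 3.5; y_5 = 10; z_5 = 11; h_5 = 2.5; x_6 = 10; y_6 = 11.5; z_6 = 10.5; x_7 = 10; y_7 = 6.5; r_7 = 2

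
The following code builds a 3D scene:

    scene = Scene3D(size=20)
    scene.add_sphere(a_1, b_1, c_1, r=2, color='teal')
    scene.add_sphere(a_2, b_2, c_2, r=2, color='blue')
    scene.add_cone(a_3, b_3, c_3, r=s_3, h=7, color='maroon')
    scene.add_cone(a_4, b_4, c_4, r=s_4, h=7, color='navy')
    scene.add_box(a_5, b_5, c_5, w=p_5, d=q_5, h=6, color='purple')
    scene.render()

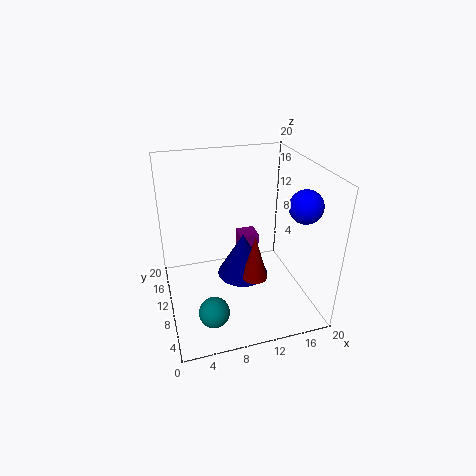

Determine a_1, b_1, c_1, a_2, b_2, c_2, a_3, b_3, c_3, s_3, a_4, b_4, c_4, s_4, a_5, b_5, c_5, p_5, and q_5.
a_1 = 5, b_1 = 4, c_1 = 3, a_2 = 16, b_2 = 3, c_2 = 17, a_3 = 13, b_3 = 11, c_3 = 2, s_3 = 2, a_4 = 12, b_4 = 14, c_4 = 1, s_4 = 4, a_5 = 12, b_5 = 15, c_5 = 1, p_5 = 3, q_5 = 3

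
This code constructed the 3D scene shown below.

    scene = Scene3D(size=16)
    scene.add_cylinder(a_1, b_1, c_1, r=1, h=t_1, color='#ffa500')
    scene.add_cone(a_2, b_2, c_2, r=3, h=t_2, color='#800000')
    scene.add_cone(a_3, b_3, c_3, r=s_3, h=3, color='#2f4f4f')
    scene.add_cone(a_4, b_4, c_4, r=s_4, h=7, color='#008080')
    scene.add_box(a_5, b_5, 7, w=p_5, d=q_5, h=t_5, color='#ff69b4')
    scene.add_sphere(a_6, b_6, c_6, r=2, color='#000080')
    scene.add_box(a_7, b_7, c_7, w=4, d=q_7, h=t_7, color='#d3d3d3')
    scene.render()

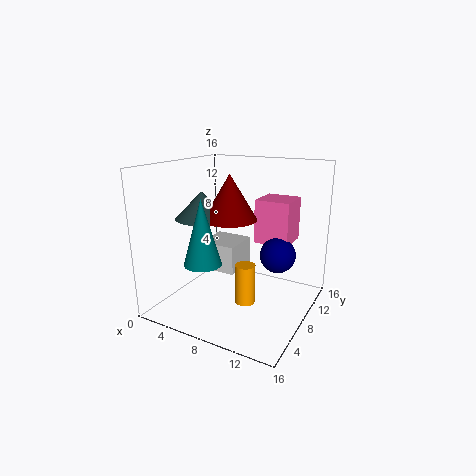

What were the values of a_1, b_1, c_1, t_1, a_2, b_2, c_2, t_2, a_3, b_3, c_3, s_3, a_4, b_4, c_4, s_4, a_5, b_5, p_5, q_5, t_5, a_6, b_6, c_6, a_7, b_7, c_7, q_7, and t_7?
a_1 = 11
b_1 = 4
c_1 = 3
t_1 = 4
a_2 = 7
b_2 = 8
c_2 = 10
t_2 = 5
a_3 = 4
b_3 = 7
c_3 = 10
s_3 = 3
a_4 = 6
b_4 = 4
c_4 = 6
s_4 = 2
a_5 = 9
b_5 = 10
p_5 = 4
q_5 = 4
t_5 = 5
a_6 = 12
b_6 = 10
c_6 = 6
a_7 = 5
b_7 = 5
c_7 = 5
q_7 = 4
t_7 = 3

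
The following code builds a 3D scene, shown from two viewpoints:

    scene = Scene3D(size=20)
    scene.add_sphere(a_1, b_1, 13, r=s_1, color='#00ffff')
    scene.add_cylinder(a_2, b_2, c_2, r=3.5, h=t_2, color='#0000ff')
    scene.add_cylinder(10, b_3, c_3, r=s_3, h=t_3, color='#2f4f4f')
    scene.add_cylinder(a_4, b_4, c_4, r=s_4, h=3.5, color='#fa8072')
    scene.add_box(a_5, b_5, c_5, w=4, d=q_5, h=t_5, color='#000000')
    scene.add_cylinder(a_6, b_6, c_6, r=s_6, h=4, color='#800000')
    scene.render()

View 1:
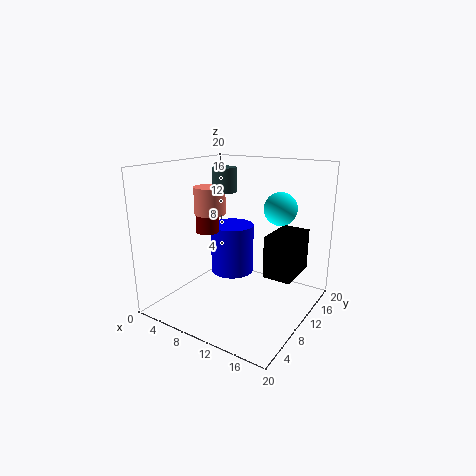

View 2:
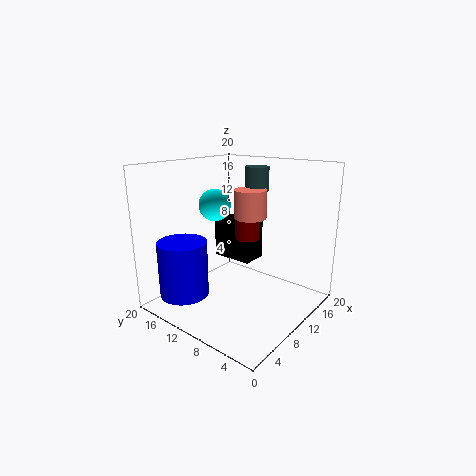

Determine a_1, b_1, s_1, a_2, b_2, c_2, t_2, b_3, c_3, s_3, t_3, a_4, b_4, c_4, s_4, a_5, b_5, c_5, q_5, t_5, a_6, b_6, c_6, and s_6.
a_1 = 13
b_1 = 17
s_1 = 2.5
a_2 = 5
b_2 = 16
c_2 = 1.5
t_2 = 8
b_3 = 7
c_3 = 17
s_3 = 1.5
t_3 = 3
a_4 = 8
b_4 = 6.5
c_4 = 14
s_4 = 2
a_5 = 13.5
b_5 = 11
c_5 = 4.5
q_5 = 6.5
t_5 = 6
a_6 = 7.5
b_6 = 6.5
c_6 = 11.5
s_6 = 1.5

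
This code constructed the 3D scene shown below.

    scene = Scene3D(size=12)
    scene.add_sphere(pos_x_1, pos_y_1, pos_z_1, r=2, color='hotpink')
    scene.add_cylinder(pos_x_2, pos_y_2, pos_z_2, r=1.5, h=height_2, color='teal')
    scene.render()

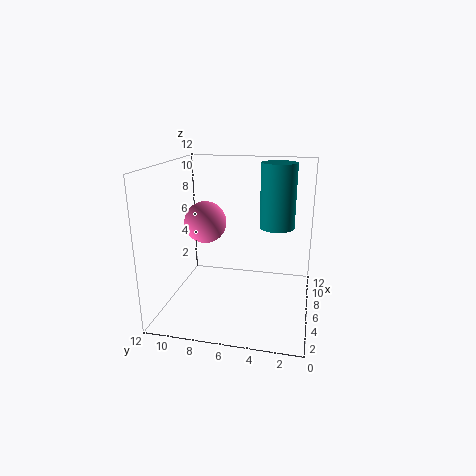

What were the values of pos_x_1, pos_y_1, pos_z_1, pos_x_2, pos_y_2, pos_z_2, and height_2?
pos_x_1 = 9.5, pos_y_1 = 10, pos_z_1 = 6, pos_x_2 = 8, pos_y_2 = 3, pos_z_2 = 6.5, height_2 = 5.5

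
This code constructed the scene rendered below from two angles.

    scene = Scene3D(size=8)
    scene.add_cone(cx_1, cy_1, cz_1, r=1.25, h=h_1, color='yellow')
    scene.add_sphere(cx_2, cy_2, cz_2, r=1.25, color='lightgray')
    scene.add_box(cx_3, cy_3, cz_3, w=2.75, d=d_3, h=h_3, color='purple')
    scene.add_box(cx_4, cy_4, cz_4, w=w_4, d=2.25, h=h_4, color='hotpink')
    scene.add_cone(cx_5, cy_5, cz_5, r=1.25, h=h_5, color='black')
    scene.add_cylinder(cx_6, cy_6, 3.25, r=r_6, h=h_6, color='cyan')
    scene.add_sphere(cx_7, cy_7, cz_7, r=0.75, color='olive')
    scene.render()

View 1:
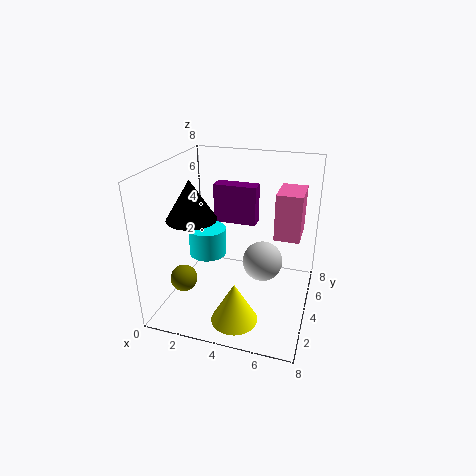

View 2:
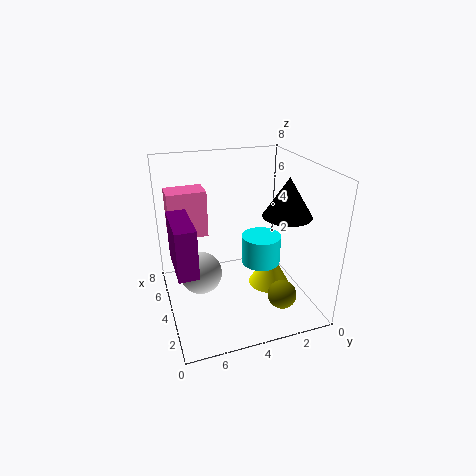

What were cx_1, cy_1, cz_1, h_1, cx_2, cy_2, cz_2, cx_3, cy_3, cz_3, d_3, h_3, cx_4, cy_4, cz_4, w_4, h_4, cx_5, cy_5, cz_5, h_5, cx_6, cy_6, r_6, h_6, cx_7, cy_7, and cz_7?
cx_1 = 4.5
cy_1 = 1.75
cz_1 = 0.25
h_1 = 2.25
cx_2 = 5
cy_2 = 6
cz_2 = 1.5
cx_3 = 1.5
cy_3 = 6.75
cz_3 = 3.5
d_3 = 1
h_3 = 2.5
cx_4 = 5.75
cy_4 = 5.25
cz_4 = 3.5
w_4 = 1.5
h_4 = 2.75
cx_5 = 2.25
cy_5 = 2
cz_5 = 5.75
h_5 = 2
cx_6 = 2.5
cy_6 = 3.25
r_6 = 1
h_6 = 1.5
cx_7 = 1.25
cy_7 = 2.5
cz_7 = 1.75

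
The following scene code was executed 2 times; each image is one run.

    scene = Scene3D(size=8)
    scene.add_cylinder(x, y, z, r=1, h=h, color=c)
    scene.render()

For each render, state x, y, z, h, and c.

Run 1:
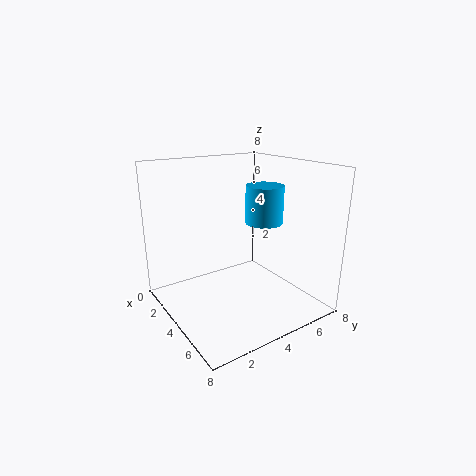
x = 5, y = 5, z = 5, h = 2, c = 'deepskyblue'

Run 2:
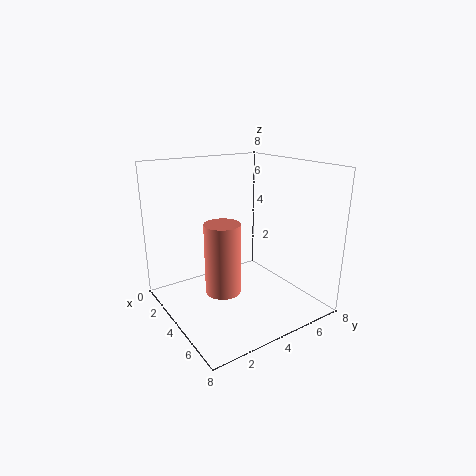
x = 4, y = 3, z = 1, h = 4, c = 'salmon'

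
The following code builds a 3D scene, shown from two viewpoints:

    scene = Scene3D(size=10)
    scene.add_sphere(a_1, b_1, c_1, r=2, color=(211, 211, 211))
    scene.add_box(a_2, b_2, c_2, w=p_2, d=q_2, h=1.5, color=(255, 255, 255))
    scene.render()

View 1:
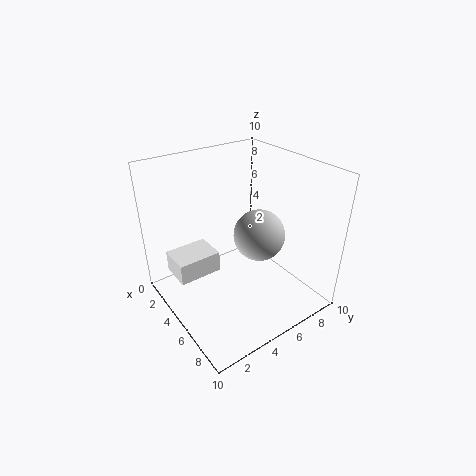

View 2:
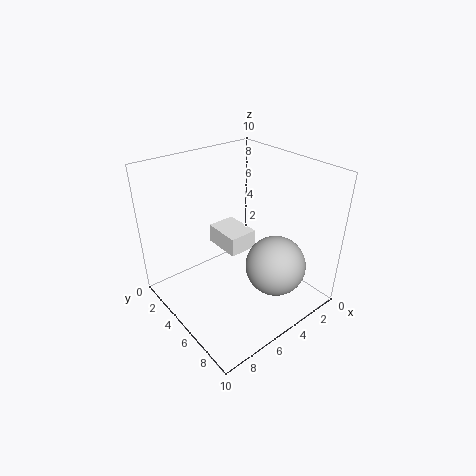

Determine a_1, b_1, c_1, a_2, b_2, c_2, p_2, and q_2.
a_1 = 4
b_1 = 7.75
c_1 = 3.75
a_2 = 2.25
b_2 = 0.75
c_2 = 2.5
p_2 = 2.25
q_2 = 3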